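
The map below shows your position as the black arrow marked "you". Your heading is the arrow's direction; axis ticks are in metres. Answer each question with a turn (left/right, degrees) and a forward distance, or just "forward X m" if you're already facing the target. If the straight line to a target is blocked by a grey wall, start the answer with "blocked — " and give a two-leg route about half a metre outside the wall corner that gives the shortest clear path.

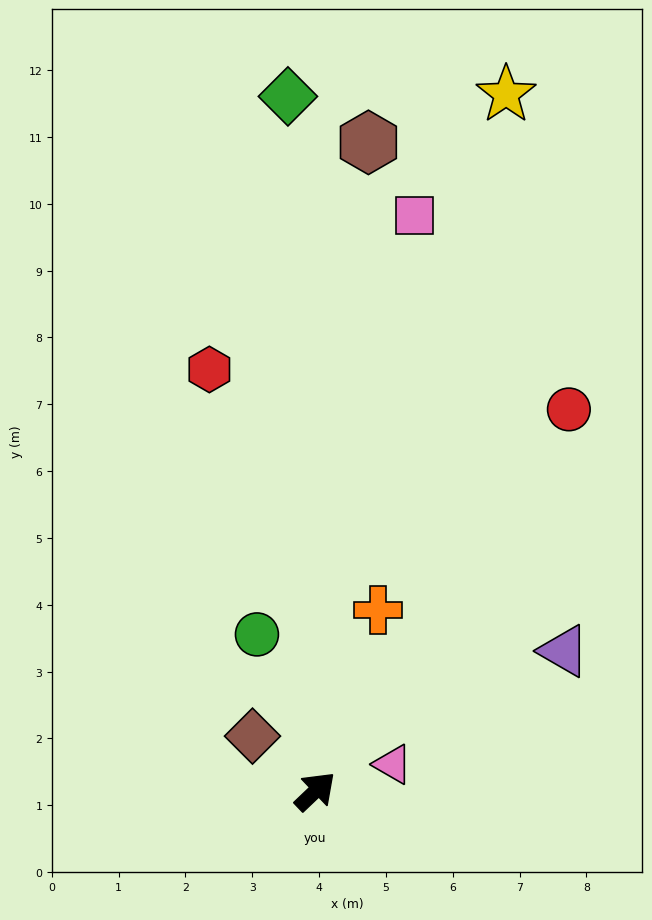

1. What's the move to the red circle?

turn left 13°, forward 6.9 m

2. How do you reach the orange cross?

turn left 27°, forward 2.9 m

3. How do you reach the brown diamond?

turn left 95°, forward 1.2 m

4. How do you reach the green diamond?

turn left 49°, forward 10.4 m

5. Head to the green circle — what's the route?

turn left 67°, forward 2.5 m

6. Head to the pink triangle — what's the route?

turn right 24°, forward 1.2 m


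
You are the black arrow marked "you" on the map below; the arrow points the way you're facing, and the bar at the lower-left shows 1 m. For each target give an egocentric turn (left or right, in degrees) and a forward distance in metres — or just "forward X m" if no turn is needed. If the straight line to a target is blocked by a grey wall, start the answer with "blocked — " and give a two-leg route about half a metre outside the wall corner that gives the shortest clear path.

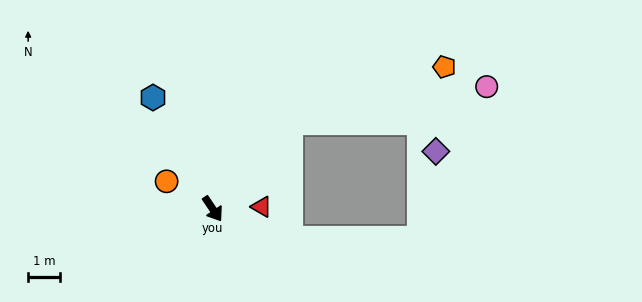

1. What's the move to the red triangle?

turn left 59°, forward 1.6 m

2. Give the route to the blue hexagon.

turn left 174°, forward 4.0 m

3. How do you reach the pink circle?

blocked — turn left 105°, forward 3.7 m, then turn right 39°, forward 6.4 m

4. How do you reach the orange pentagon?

blocked — turn left 105°, forward 3.7 m, then turn right 29°, forward 5.2 m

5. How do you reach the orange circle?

turn right 155°, forward 1.7 m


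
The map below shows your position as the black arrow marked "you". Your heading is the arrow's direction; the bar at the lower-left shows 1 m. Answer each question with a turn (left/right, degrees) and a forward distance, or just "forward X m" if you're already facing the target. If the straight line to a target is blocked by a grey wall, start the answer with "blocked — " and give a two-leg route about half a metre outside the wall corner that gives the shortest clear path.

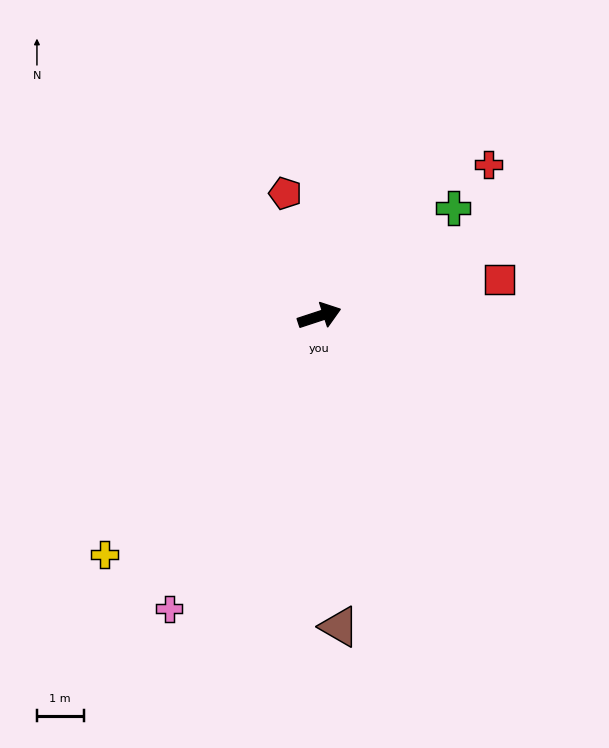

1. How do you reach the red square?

turn right 7°, forward 3.9 m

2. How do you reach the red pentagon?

turn left 87°, forward 2.7 m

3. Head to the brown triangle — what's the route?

turn right 105°, forward 6.7 m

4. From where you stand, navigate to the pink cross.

turn right 135°, forward 7.1 m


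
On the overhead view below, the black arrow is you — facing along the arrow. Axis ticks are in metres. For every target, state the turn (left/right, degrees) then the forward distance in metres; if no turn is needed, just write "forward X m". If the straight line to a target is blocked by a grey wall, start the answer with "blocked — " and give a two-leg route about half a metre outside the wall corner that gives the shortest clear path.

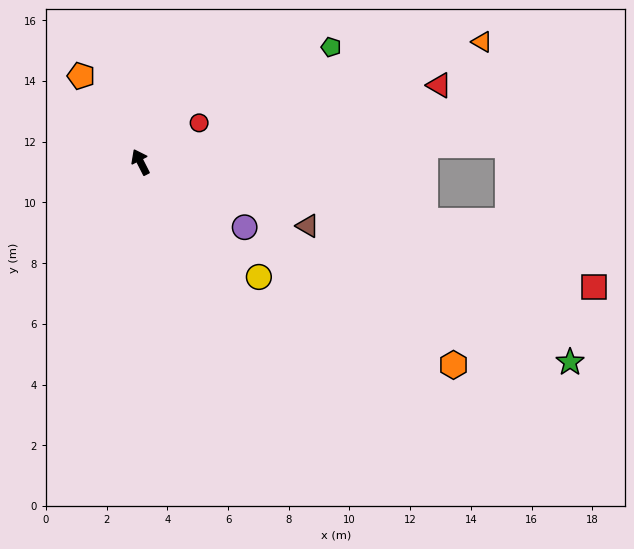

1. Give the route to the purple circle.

turn right 149°, forward 4.0 m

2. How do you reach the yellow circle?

turn right 161°, forward 5.4 m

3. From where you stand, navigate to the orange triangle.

turn right 98°, forward 11.9 m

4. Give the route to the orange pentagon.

turn left 8°, forward 3.4 m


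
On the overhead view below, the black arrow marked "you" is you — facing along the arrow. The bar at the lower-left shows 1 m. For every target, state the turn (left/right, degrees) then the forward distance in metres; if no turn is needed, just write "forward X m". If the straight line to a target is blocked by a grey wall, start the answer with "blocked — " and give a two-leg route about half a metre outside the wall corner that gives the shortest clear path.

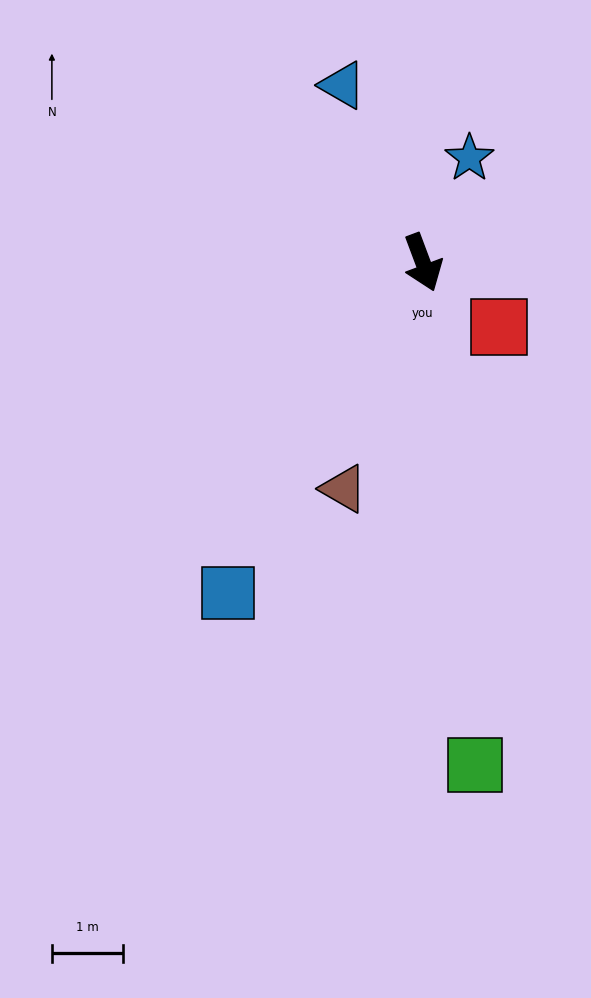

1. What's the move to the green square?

turn right 15°, forward 7.1 m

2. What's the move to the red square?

turn left 29°, forward 1.4 m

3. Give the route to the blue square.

turn right 51°, forward 5.4 m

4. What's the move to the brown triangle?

turn right 40°, forward 3.4 m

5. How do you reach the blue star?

turn left 136°, forward 1.6 m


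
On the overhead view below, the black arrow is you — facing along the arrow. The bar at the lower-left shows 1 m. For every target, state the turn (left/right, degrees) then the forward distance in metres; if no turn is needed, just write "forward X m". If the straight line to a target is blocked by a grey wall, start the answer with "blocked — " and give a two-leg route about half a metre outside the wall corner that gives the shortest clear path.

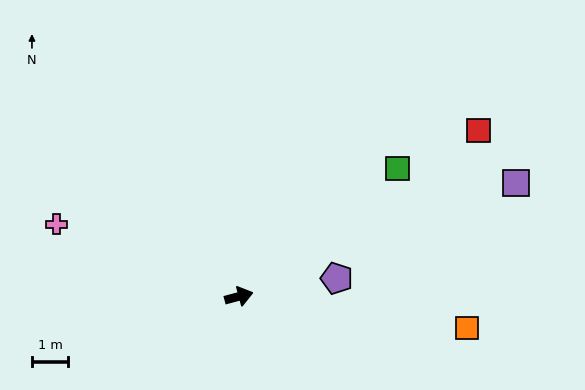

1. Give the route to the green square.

turn left 24°, forward 5.6 m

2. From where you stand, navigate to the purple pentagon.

turn right 5°, forward 2.8 m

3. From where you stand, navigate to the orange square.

turn right 23°, forward 6.4 m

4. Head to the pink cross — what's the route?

turn left 143°, forward 5.4 m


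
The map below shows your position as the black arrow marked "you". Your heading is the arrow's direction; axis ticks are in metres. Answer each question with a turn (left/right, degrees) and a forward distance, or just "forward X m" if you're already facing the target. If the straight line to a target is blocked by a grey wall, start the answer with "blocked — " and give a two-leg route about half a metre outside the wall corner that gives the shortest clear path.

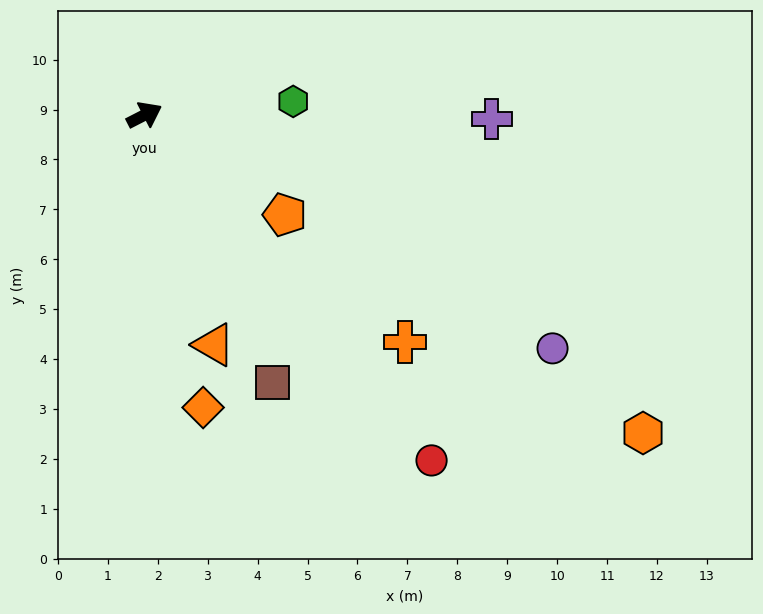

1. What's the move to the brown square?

turn right 92°, forward 5.9 m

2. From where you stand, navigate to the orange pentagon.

turn right 63°, forward 3.4 m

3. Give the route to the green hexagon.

turn right 22°, forward 3.0 m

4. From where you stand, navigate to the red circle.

turn right 77°, forward 9.0 m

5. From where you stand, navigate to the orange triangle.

turn right 100°, forward 4.8 m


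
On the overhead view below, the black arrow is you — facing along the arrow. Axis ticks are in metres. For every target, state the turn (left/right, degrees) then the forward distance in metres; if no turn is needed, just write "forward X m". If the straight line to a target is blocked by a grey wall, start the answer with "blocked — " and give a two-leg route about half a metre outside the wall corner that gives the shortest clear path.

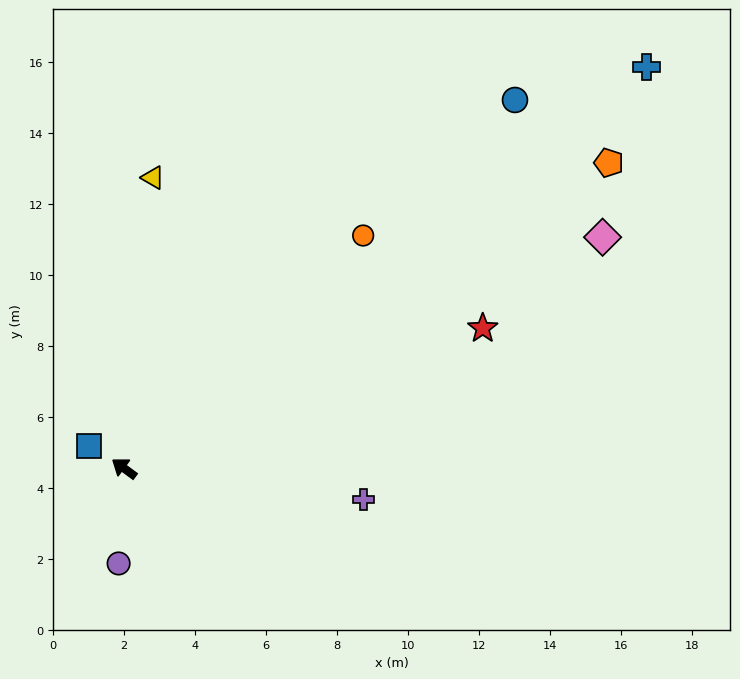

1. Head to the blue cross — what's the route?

turn right 106°, forward 18.6 m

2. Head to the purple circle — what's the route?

turn left 123°, forward 2.7 m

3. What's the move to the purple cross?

turn right 151°, forward 6.8 m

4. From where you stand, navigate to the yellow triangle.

turn right 59°, forward 8.2 m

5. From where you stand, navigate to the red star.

turn right 122°, forward 10.9 m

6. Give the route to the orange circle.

turn right 99°, forward 9.4 m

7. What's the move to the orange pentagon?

turn right 111°, forward 16.1 m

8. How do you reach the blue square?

turn left 4°, forward 1.2 m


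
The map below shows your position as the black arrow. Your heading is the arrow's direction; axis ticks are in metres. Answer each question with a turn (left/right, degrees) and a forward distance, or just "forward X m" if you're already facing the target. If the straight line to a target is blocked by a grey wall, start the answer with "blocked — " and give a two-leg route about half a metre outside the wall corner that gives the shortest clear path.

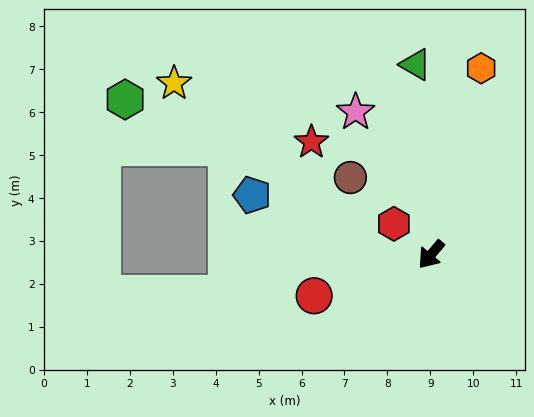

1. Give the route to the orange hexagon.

turn right 155°, forward 4.5 m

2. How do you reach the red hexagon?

turn right 90°, forward 1.1 m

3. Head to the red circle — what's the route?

turn right 31°, forward 2.9 m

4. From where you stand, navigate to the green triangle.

turn right 135°, forward 4.4 m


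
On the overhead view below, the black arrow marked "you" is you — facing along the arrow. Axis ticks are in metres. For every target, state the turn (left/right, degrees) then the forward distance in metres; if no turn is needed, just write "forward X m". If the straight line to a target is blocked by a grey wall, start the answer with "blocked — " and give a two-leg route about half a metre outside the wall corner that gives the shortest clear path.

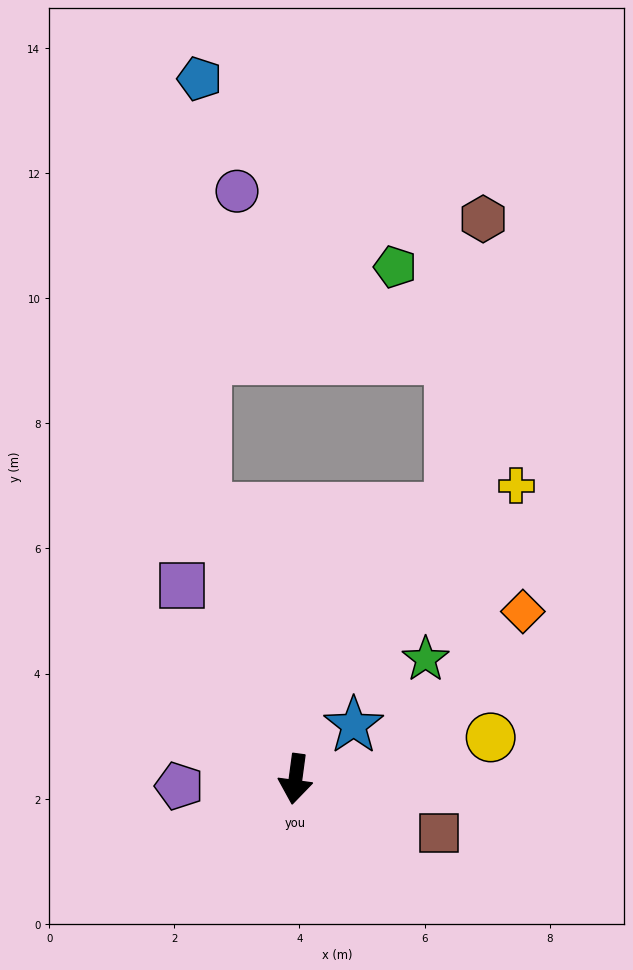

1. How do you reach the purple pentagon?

turn right 79°, forward 1.9 m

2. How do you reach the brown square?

turn left 77°, forward 2.4 m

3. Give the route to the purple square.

turn right 142°, forward 3.6 m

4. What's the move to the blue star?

turn left 140°, forward 1.3 m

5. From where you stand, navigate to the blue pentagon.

blocked — turn right 154°, forward 4.6 m, then turn right 18°, forward 6.9 m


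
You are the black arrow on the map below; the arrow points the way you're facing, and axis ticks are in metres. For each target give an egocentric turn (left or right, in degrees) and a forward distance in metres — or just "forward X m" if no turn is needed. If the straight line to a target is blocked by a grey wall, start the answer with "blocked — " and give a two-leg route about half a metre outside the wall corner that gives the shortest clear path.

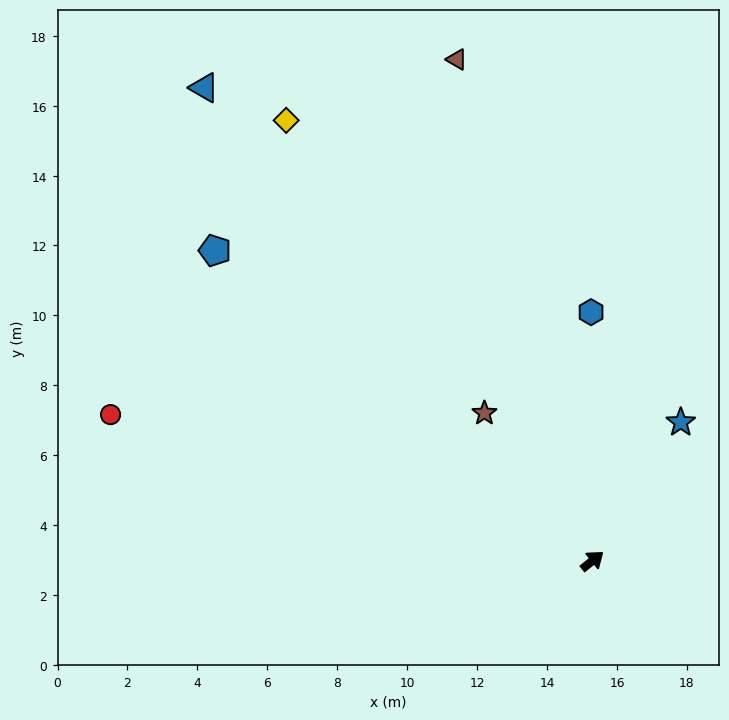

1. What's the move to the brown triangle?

turn left 66°, forward 14.9 m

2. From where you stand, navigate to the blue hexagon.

turn left 51°, forward 7.1 m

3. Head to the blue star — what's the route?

turn left 19°, forward 4.7 m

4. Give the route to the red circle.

turn left 124°, forward 14.4 m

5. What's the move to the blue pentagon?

turn left 102°, forward 14.0 m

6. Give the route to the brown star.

turn left 87°, forward 5.2 m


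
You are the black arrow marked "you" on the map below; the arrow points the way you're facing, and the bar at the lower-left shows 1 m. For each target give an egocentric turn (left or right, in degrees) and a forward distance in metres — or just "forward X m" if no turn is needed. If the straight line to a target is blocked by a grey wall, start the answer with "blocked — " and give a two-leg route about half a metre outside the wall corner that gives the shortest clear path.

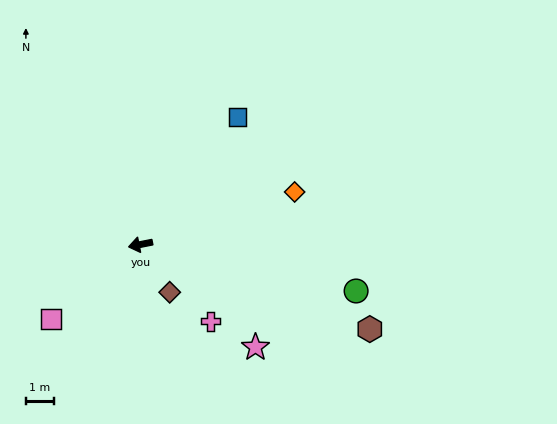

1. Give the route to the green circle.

turn left 157°, forward 7.8 m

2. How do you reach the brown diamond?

turn left 110°, forward 2.0 m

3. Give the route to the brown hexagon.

turn left 149°, forward 8.6 m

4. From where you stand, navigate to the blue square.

turn right 138°, forward 5.6 m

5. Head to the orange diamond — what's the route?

turn right 172°, forward 5.7 m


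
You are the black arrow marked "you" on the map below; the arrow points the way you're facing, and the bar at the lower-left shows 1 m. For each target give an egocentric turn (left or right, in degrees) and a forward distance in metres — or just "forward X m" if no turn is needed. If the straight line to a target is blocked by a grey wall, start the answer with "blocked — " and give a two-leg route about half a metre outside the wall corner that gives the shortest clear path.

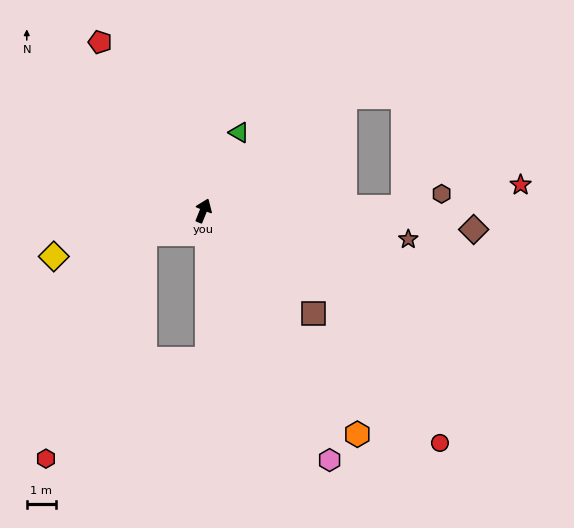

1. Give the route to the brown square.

turn right 111°, forward 5.1 m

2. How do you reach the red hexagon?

blocked — turn left 133°, forward 2.2 m, then turn left 45°, forward 8.4 m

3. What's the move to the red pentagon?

turn left 53°, forward 6.7 m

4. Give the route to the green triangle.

turn right 3°, forward 2.9 m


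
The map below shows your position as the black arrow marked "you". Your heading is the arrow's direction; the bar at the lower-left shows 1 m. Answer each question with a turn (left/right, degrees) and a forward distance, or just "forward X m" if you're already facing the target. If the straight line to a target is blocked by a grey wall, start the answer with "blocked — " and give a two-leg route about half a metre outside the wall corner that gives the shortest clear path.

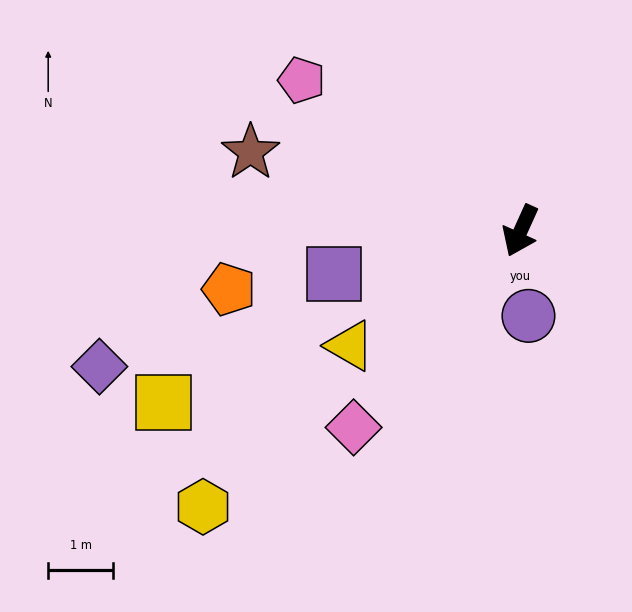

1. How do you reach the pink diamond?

turn right 16°, forward 4.0 m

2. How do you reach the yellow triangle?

turn right 32°, forward 3.2 m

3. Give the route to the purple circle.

turn left 30°, forward 1.3 m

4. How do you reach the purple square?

turn right 53°, forward 3.0 m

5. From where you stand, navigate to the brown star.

turn right 82°, forward 4.3 m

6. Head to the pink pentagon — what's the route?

turn right 100°, forward 4.1 m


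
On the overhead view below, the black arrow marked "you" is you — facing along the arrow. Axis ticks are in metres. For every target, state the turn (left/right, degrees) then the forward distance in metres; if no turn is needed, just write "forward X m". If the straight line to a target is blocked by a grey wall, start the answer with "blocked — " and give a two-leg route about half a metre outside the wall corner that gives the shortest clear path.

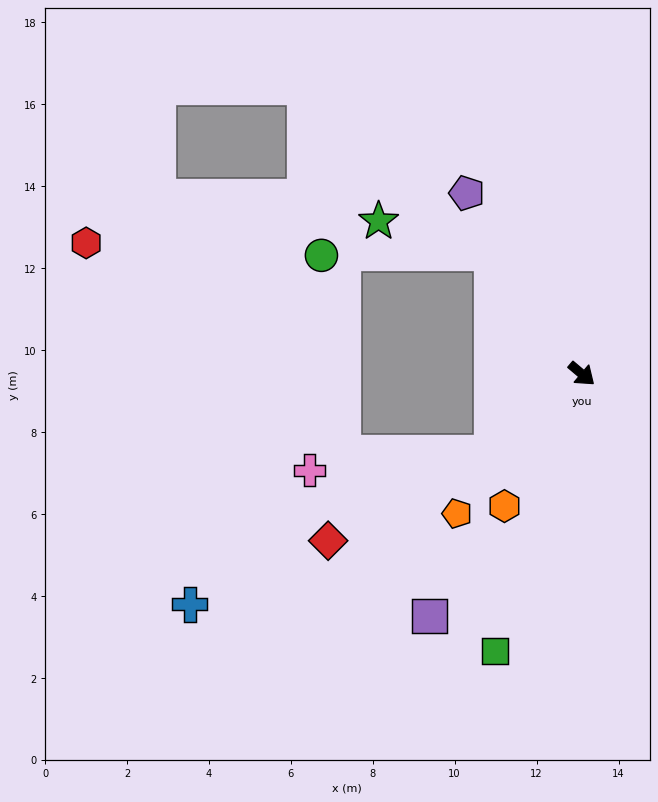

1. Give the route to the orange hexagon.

turn right 80°, forward 3.7 m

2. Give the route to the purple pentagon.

turn left 163°, forward 5.2 m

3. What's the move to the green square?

turn right 67°, forward 7.1 m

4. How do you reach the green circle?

blocked — turn left 167°, forward 3.7 m, then turn left 54°, forward 4.1 m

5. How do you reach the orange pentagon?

turn right 92°, forward 4.6 m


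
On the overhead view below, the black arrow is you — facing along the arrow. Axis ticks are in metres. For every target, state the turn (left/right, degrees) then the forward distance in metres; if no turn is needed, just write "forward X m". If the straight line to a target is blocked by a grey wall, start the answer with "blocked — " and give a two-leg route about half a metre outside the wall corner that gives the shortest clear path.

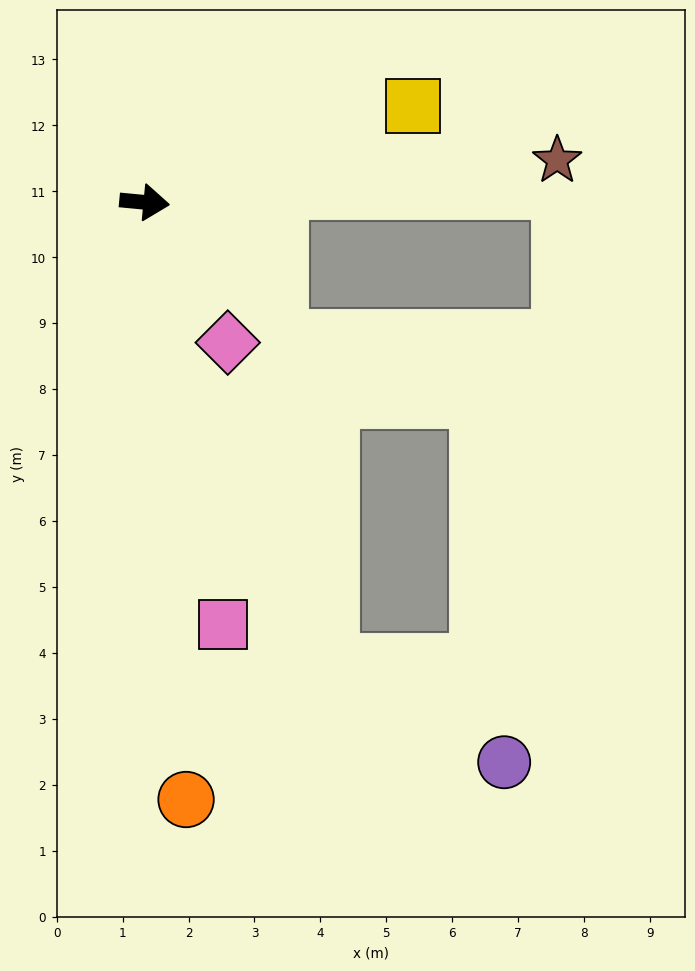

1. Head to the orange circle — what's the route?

turn right 81°, forward 9.1 m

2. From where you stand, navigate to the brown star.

turn left 11°, forward 6.3 m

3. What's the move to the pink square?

turn right 74°, forward 6.5 m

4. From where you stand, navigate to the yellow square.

turn left 25°, forward 4.3 m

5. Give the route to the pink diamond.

turn right 54°, forward 2.5 m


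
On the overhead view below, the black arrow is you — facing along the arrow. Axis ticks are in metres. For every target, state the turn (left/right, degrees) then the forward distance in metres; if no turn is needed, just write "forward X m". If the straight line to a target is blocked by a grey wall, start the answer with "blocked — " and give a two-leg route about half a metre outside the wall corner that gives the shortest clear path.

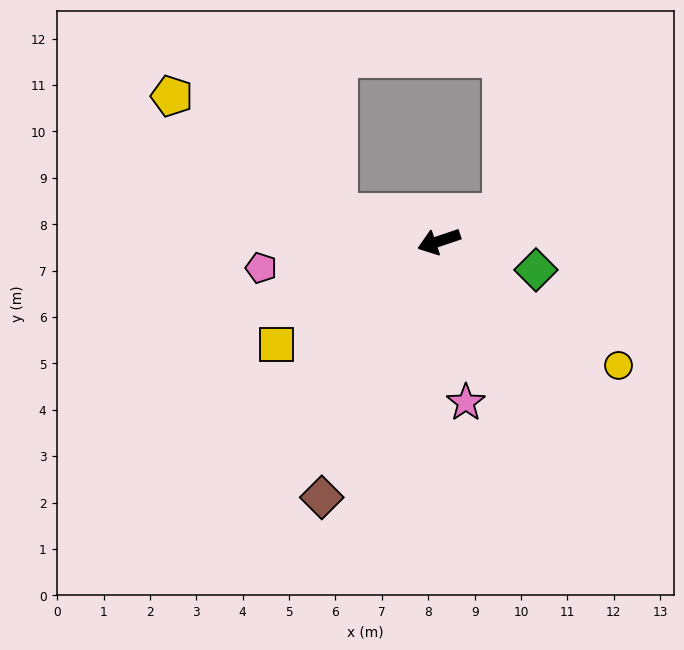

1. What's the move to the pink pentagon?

turn right 10°, forward 3.9 m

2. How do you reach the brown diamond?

turn left 47°, forward 6.1 m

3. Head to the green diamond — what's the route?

turn left 145°, forward 2.2 m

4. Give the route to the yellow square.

turn left 14°, forward 4.1 m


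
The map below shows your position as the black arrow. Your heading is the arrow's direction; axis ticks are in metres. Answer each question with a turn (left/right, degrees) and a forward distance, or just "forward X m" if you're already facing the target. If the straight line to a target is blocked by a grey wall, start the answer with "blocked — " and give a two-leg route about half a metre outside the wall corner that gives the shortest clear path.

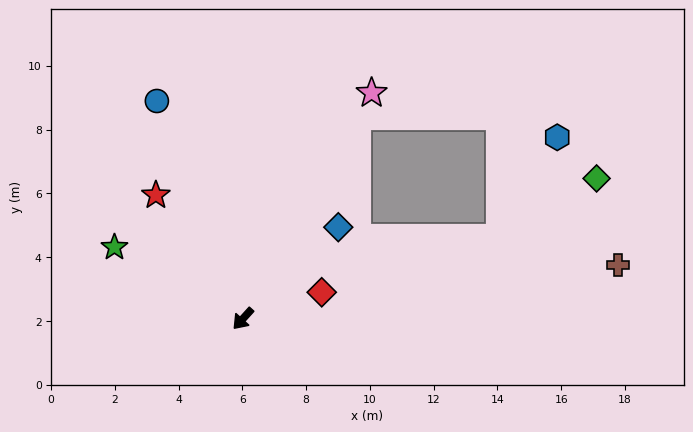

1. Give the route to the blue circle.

turn right 116°, forward 7.3 m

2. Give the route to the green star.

turn right 77°, forward 4.6 m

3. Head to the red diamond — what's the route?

turn left 151°, forward 2.6 m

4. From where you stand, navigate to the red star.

turn right 103°, forward 4.7 m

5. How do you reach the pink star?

turn right 167°, forward 8.1 m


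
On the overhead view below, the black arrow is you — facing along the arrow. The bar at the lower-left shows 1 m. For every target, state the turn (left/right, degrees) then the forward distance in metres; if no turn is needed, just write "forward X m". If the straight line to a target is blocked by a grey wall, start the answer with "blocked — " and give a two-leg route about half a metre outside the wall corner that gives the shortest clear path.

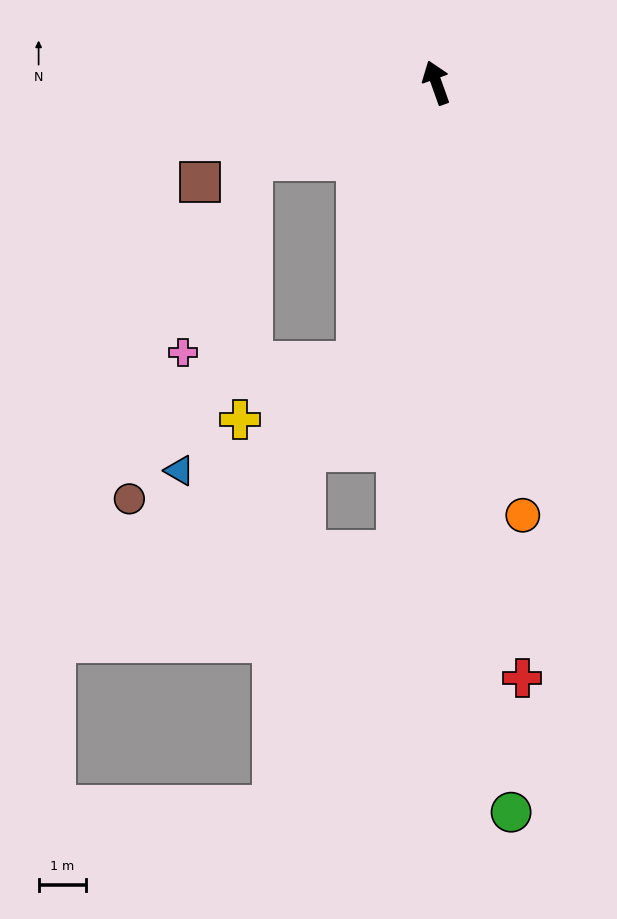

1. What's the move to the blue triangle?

blocked — turn left 93°, forward 4.2 m, then turn left 54°, forward 6.7 m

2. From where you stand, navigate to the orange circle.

turn left 172°, forward 9.3 m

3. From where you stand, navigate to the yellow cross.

blocked — turn left 144°, forward 6.1 m, then turn right 47°, forward 2.7 m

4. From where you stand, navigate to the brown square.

turn left 93°, forward 5.4 m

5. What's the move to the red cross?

turn left 169°, forward 12.7 m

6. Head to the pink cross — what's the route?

blocked — turn left 93°, forward 4.2 m, then turn left 48°, forward 4.3 m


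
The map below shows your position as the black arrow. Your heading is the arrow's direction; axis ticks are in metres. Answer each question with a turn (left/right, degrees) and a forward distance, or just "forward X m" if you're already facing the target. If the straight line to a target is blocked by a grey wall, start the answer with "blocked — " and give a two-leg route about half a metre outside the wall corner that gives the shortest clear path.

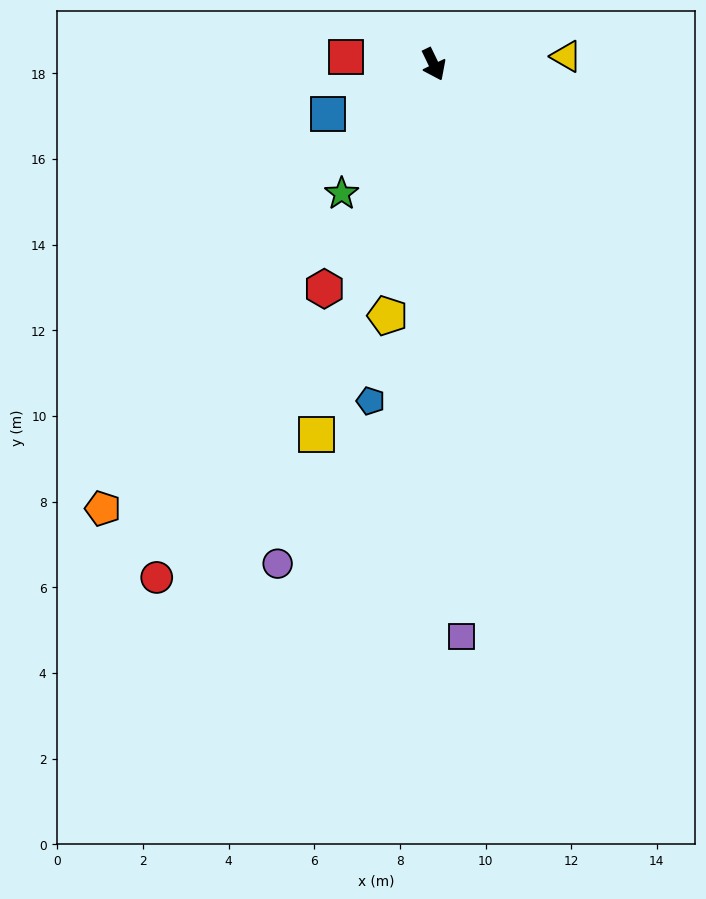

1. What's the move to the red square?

turn right 121°, forward 2.0 m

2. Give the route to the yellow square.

turn right 43°, forward 9.1 m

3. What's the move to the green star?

turn right 61°, forward 3.7 m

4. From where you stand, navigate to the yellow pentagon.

turn right 36°, forward 6.0 m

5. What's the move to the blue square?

turn right 91°, forward 2.7 m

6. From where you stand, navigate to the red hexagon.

turn right 52°, forward 5.8 m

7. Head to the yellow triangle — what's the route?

turn left 68°, forward 3.1 m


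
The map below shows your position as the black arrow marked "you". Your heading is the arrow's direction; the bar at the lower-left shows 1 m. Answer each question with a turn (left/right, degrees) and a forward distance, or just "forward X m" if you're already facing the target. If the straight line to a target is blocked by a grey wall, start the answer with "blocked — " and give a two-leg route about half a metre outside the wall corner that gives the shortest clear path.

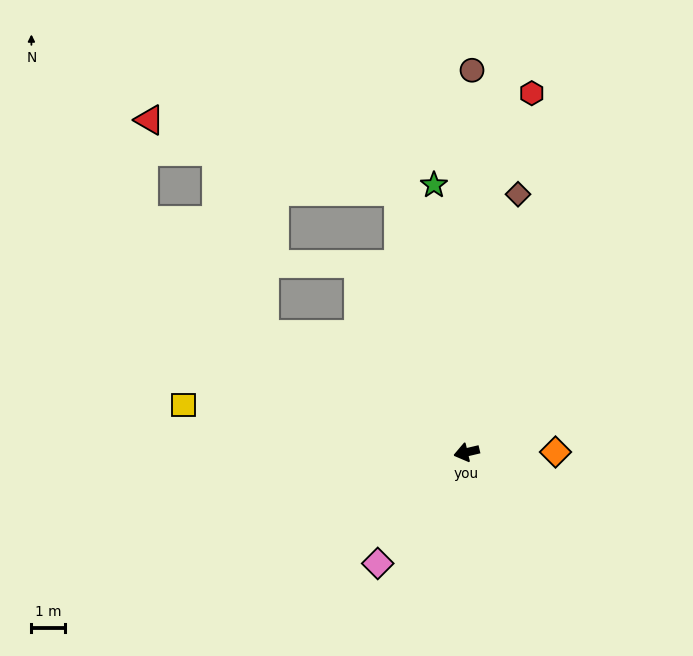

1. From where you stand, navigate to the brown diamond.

turn right 115°, forward 7.7 m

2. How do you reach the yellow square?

turn right 23°, forward 8.4 m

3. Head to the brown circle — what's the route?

turn right 104°, forward 11.2 m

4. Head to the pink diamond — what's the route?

turn left 38°, forward 4.2 m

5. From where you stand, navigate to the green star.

turn right 96°, forward 7.9 m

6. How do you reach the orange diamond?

turn left 167°, forward 2.6 m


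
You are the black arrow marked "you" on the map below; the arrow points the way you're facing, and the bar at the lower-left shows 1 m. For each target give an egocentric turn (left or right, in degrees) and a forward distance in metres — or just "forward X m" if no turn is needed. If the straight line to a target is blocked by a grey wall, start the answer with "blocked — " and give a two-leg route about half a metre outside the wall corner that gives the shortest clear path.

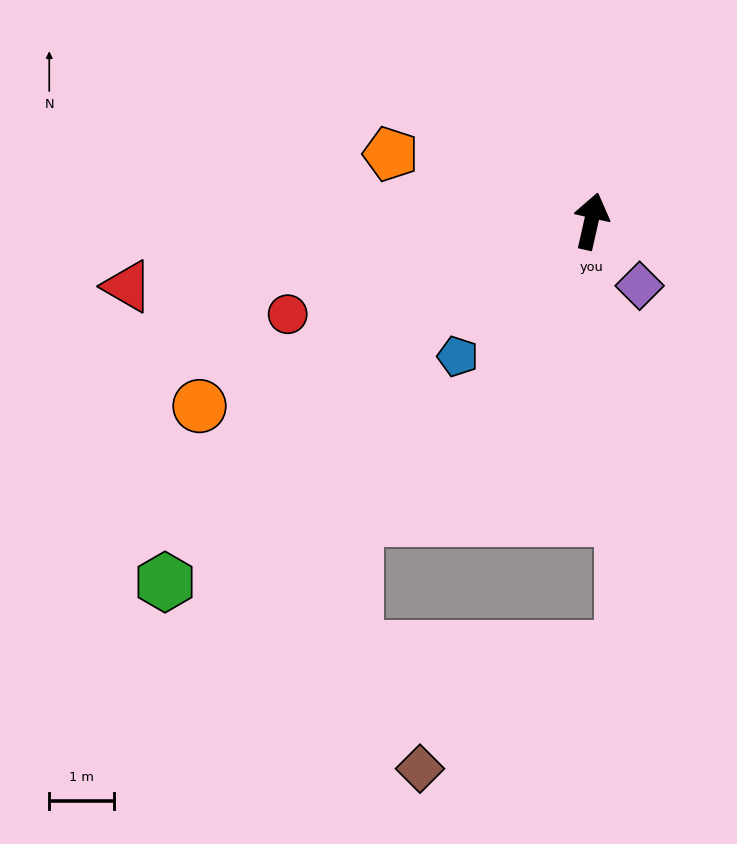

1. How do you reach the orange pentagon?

turn left 84°, forward 3.3 m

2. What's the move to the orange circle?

turn left 128°, forward 6.7 m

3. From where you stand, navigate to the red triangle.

turn left 111°, forward 7.2 m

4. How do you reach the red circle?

turn left 120°, forward 4.9 m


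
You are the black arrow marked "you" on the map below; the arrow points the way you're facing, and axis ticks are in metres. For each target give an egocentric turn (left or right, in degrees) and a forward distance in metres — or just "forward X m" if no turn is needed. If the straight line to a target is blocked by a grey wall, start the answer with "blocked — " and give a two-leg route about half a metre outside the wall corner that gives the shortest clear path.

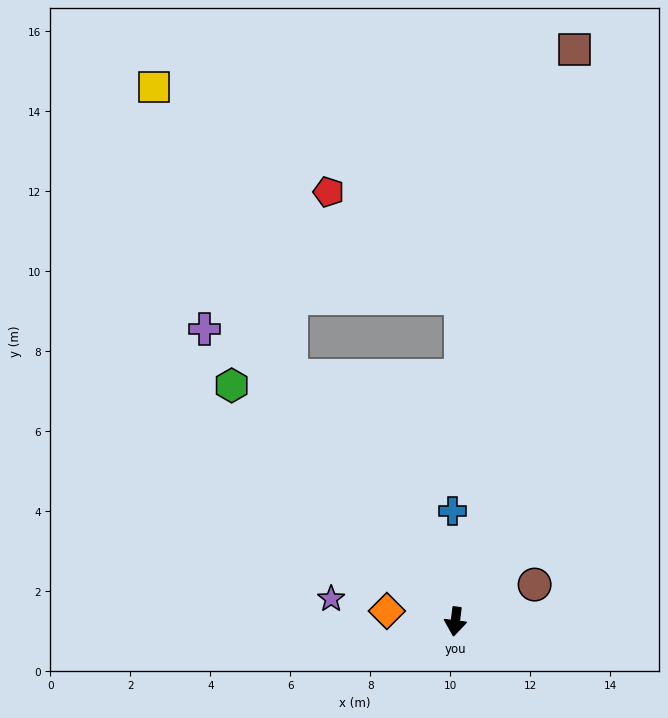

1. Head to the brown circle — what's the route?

turn left 122°, forward 2.2 m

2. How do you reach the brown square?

turn left 175°, forward 14.6 m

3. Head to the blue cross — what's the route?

turn right 171°, forward 2.8 m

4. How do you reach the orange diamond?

turn right 92°, forward 1.7 m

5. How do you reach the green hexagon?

turn right 129°, forward 8.1 m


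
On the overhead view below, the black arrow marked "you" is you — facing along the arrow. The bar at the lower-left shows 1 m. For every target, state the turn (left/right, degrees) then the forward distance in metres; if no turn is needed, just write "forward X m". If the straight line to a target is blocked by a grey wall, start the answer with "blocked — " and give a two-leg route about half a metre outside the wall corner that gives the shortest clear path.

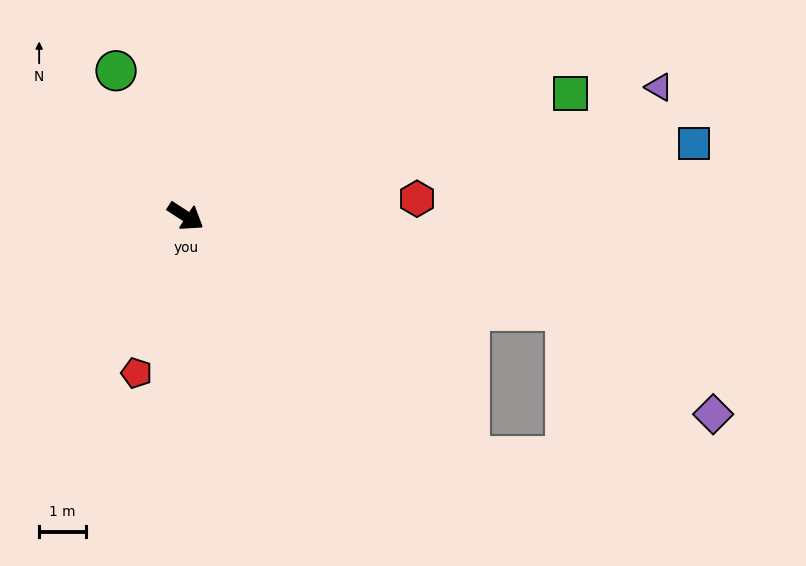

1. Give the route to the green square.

turn left 51°, forward 8.6 m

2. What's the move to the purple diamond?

blocked — turn left 19°, forward 8.3 m, then turn right 21°, forward 3.9 m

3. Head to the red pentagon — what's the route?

turn right 74°, forward 3.5 m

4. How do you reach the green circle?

turn left 149°, forward 3.4 m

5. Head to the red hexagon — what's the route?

turn left 37°, forward 5.0 m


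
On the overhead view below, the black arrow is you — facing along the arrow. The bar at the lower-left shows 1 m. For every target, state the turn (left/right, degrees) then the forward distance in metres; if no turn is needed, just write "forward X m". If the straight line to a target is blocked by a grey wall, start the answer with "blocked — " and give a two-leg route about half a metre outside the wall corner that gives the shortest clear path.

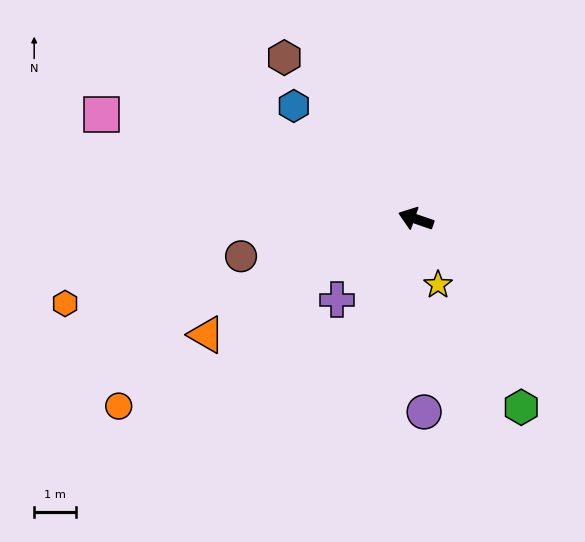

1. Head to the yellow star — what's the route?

turn left 128°, forward 1.7 m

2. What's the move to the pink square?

forward 7.9 m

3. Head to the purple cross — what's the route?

turn left 65°, forward 2.7 m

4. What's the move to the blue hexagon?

turn right 24°, forward 4.0 m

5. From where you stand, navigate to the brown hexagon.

turn right 32°, forward 5.0 m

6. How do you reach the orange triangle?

turn left 48°, forward 5.7 m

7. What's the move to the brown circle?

turn left 31°, forward 4.3 m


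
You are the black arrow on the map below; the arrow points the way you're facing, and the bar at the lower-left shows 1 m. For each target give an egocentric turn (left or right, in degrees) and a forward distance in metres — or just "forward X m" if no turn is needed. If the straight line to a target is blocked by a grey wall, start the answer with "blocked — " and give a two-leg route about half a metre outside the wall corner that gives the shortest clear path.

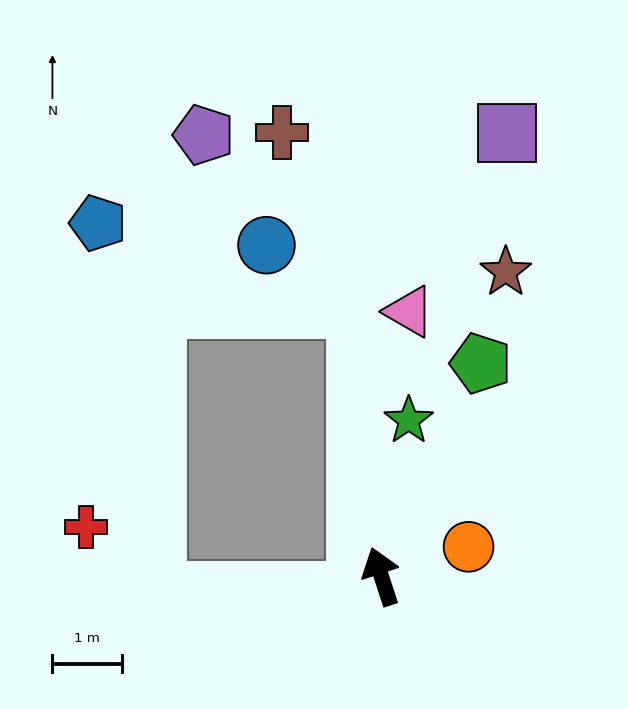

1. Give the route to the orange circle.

turn right 89°, forward 1.3 m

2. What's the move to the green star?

turn right 28°, forward 2.3 m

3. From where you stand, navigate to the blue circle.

blocked — turn right 13°, forward 3.9 m, then turn left 50°, forward 1.6 m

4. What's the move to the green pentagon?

turn right 43°, forward 3.4 m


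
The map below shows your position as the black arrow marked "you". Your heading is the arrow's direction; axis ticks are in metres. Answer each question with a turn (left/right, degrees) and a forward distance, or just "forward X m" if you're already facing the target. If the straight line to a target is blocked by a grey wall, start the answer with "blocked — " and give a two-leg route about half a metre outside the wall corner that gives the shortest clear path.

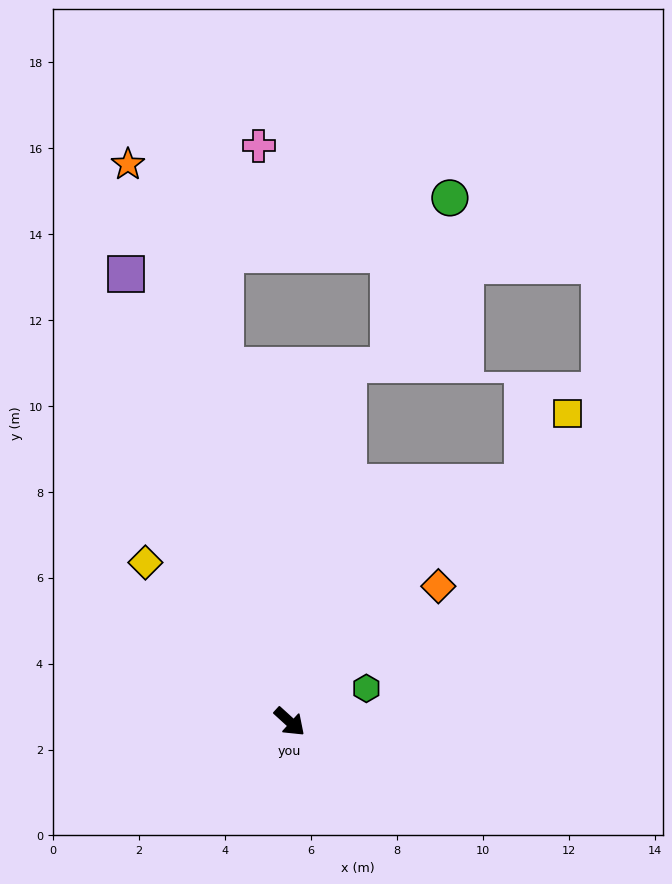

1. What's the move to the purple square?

turn left 152°, forward 11.1 m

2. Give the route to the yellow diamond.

turn left 174°, forward 5.0 m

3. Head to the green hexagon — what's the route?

turn left 66°, forward 1.9 m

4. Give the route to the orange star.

turn left 148°, forward 13.5 m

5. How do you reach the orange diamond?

turn left 85°, forward 4.7 m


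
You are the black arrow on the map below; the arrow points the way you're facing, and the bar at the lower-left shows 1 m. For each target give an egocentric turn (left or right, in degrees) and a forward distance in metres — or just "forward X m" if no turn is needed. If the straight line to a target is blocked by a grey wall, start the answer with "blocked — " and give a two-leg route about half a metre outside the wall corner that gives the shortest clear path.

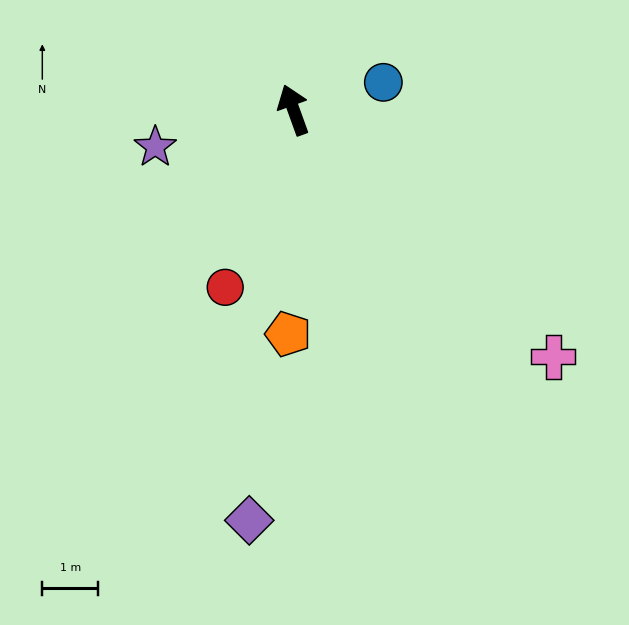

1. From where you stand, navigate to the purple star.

turn left 85°, forward 2.6 m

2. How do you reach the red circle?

turn left 139°, forward 3.4 m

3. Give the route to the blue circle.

turn right 93°, forward 1.7 m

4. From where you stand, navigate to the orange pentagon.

turn left 159°, forward 4.0 m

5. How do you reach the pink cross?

turn right 153°, forward 6.4 m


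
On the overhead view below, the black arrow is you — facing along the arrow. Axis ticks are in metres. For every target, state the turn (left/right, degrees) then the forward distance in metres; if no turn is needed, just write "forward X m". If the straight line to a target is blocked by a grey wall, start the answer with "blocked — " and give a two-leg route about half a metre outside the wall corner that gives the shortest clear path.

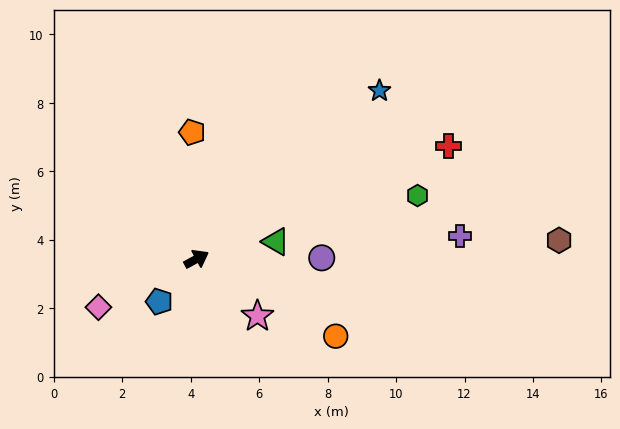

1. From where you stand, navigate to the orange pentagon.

turn left 63°, forward 3.7 m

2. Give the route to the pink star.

turn right 72°, forward 2.4 m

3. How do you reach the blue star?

turn left 14°, forward 7.3 m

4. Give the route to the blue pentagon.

turn right 160°, forward 1.7 m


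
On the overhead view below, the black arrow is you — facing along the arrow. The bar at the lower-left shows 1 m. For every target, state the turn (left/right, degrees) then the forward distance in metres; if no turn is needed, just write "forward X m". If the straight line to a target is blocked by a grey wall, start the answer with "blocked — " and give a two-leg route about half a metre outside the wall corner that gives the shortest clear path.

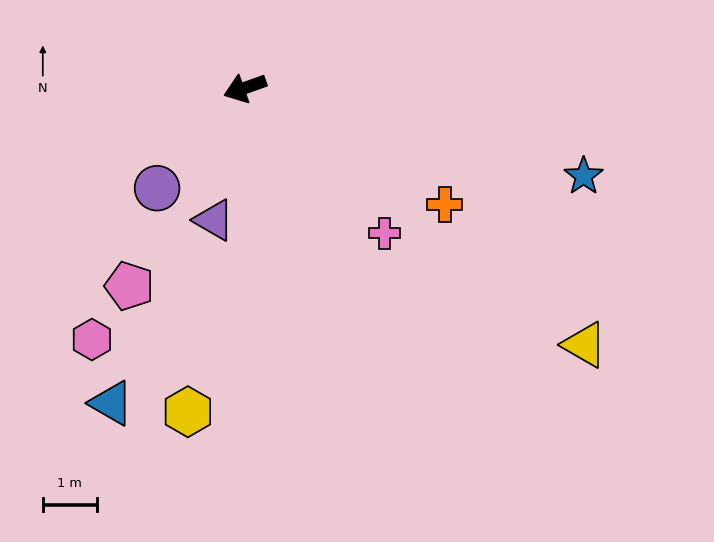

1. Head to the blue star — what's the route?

turn left 146°, forward 6.5 m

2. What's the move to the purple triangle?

turn left 57°, forward 2.5 m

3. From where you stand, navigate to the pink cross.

turn left 114°, forward 3.7 m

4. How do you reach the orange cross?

turn left 130°, forward 4.3 m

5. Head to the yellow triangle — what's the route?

turn left 123°, forward 7.9 m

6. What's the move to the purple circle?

turn left 29°, forward 2.5 m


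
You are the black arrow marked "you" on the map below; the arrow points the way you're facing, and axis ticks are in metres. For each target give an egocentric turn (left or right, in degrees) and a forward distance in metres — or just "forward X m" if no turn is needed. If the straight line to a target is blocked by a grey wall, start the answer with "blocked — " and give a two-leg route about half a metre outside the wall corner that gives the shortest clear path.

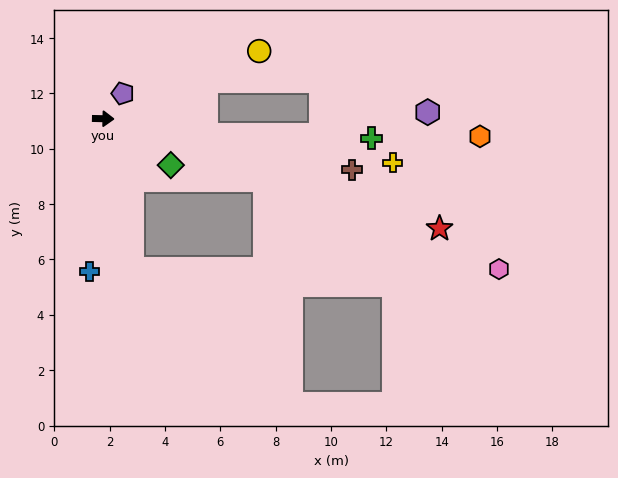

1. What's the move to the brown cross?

turn right 10°, forward 9.2 m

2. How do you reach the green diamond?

turn right 33°, forward 3.0 m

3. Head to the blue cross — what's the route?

turn right 94°, forward 5.6 m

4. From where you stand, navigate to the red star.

turn right 17°, forward 12.8 m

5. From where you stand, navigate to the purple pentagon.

turn left 54°, forward 1.2 m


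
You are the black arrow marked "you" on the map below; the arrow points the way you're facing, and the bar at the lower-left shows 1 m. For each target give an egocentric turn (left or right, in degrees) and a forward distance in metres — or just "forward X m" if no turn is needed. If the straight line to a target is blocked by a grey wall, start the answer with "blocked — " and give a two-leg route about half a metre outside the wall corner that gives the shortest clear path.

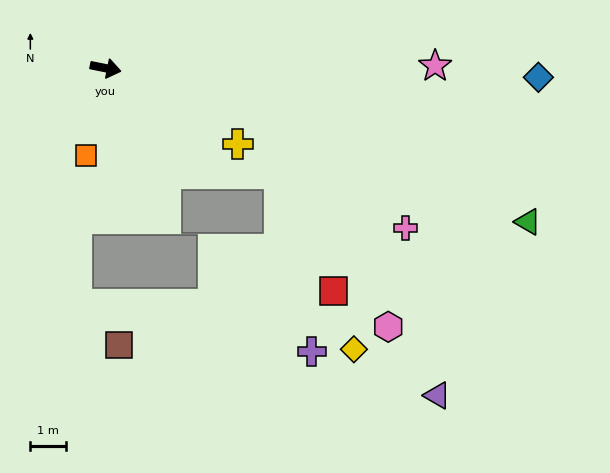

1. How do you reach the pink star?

turn left 12°, forward 9.3 m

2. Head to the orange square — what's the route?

turn right 91°, forward 2.5 m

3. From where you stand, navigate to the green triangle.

turn right 9°, forward 12.7 m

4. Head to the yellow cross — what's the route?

turn right 19°, forward 4.3 m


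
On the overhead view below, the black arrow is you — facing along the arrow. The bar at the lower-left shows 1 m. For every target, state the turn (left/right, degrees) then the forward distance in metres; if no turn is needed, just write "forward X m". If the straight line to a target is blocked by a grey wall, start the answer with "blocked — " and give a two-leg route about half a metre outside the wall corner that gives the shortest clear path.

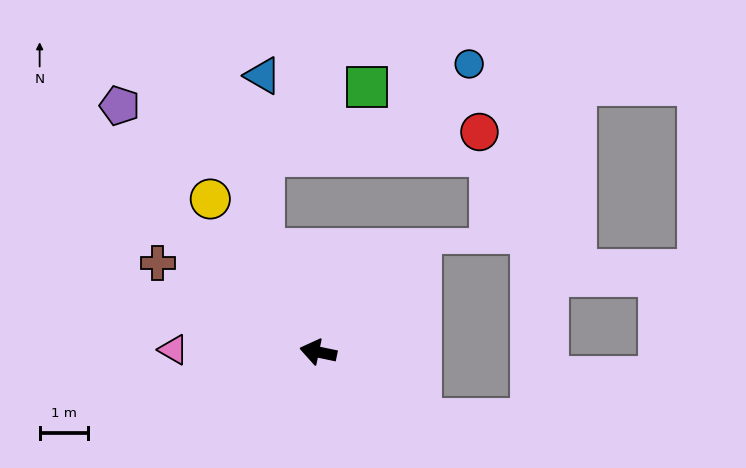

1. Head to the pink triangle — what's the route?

turn left 11°, forward 3.0 m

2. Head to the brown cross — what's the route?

turn right 17°, forward 3.8 m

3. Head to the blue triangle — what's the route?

blocked — turn right 51°, forward 2.4 m, then turn right 27°, forward 3.6 m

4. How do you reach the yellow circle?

turn right 43°, forward 3.9 m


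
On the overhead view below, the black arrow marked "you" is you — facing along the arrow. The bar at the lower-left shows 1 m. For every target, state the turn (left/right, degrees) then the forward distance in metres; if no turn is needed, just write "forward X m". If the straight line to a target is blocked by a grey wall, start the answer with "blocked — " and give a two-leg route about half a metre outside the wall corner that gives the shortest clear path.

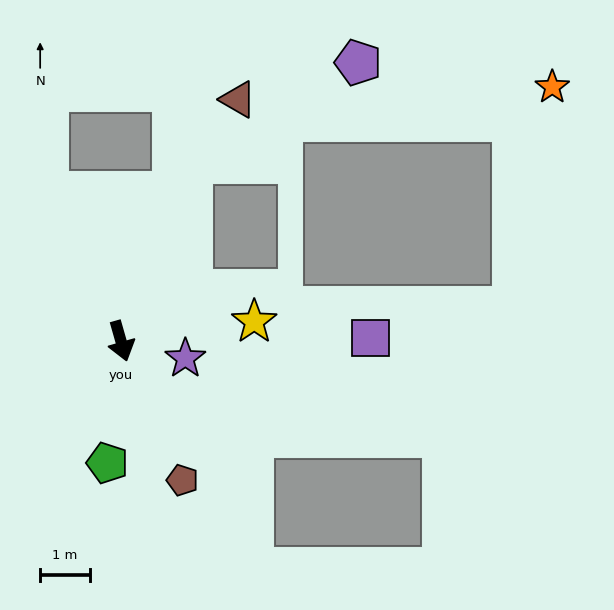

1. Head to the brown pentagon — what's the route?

turn left 8°, forward 3.1 m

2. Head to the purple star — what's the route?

turn left 59°, forward 1.3 m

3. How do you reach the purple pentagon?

blocked — turn left 142°, forward 3.9 m, then turn right 37°, forward 3.9 m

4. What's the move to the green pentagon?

turn right 22°, forward 2.5 m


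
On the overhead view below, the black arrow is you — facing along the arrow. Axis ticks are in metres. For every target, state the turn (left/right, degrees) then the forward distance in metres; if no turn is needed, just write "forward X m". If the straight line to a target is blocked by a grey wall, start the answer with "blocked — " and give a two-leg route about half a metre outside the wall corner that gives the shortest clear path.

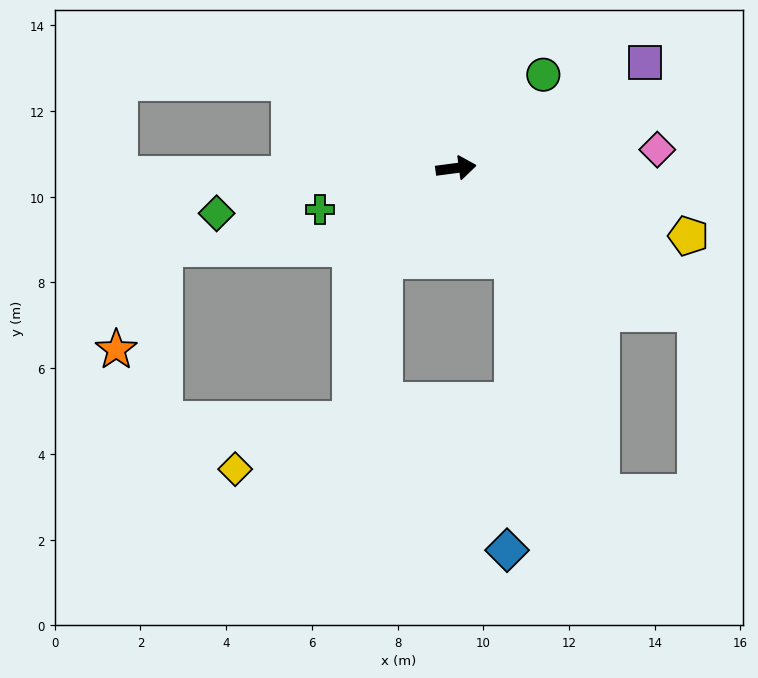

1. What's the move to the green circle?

turn left 39°, forward 3.0 m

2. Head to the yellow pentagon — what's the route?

turn right 24°, forward 5.6 m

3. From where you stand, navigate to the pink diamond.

turn right 2°, forward 4.7 m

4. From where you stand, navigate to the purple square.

turn left 22°, forward 5.1 m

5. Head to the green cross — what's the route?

turn right 171°, forward 3.3 m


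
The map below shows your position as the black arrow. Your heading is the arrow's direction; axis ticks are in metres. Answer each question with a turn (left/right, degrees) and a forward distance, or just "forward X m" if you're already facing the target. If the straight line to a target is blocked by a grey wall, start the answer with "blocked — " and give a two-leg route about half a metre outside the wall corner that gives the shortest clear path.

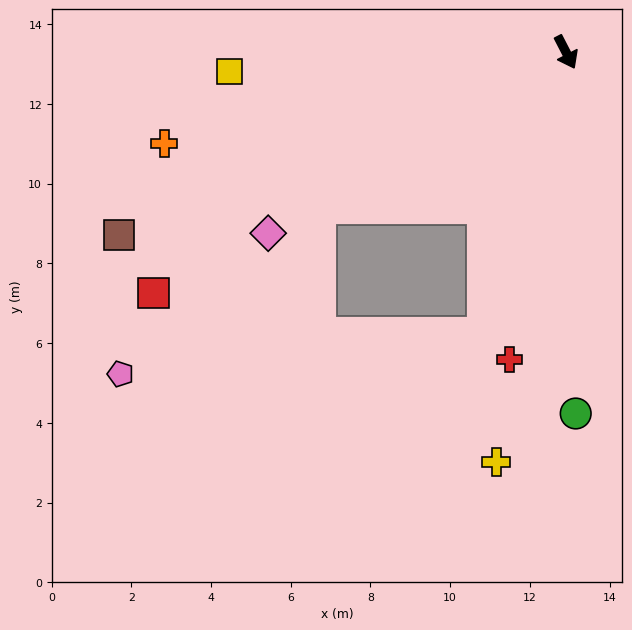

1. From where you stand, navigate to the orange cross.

turn right 105°, forward 10.3 m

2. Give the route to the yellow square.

turn right 114°, forward 8.4 m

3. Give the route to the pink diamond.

turn right 86°, forward 8.7 m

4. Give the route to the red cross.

turn right 38°, forward 7.8 m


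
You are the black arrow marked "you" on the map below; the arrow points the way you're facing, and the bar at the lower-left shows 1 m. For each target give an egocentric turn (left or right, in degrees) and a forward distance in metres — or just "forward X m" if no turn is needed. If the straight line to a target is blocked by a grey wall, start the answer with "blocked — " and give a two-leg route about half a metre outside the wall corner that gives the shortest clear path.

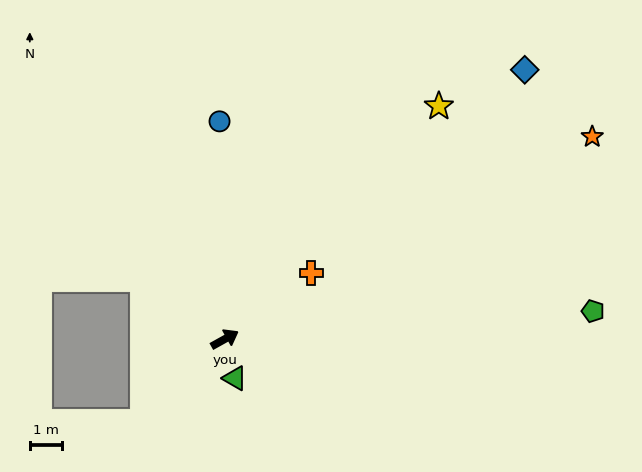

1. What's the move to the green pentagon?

turn right 25°, forward 11.6 m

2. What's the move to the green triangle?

turn right 105°, forward 1.3 m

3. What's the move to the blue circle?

turn left 62°, forward 6.9 m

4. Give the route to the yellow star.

turn left 18°, forward 10.0 m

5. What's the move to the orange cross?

turn left 8°, forward 3.4 m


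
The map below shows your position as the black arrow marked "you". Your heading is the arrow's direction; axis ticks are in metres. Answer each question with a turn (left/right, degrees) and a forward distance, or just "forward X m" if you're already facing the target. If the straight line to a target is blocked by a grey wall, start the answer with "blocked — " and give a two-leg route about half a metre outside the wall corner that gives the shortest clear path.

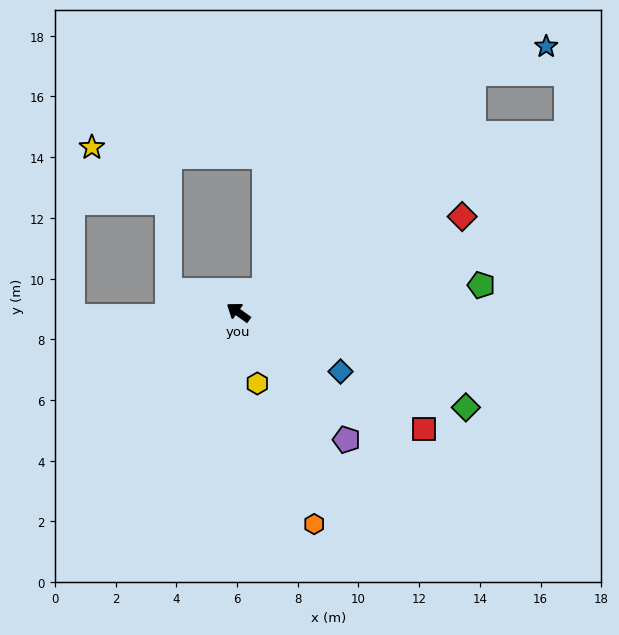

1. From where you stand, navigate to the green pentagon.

turn right 138°, forward 8.1 m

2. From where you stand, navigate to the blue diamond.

turn right 174°, forward 3.9 m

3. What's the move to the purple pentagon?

turn left 166°, forward 5.5 m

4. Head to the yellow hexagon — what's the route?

turn left 141°, forward 2.4 m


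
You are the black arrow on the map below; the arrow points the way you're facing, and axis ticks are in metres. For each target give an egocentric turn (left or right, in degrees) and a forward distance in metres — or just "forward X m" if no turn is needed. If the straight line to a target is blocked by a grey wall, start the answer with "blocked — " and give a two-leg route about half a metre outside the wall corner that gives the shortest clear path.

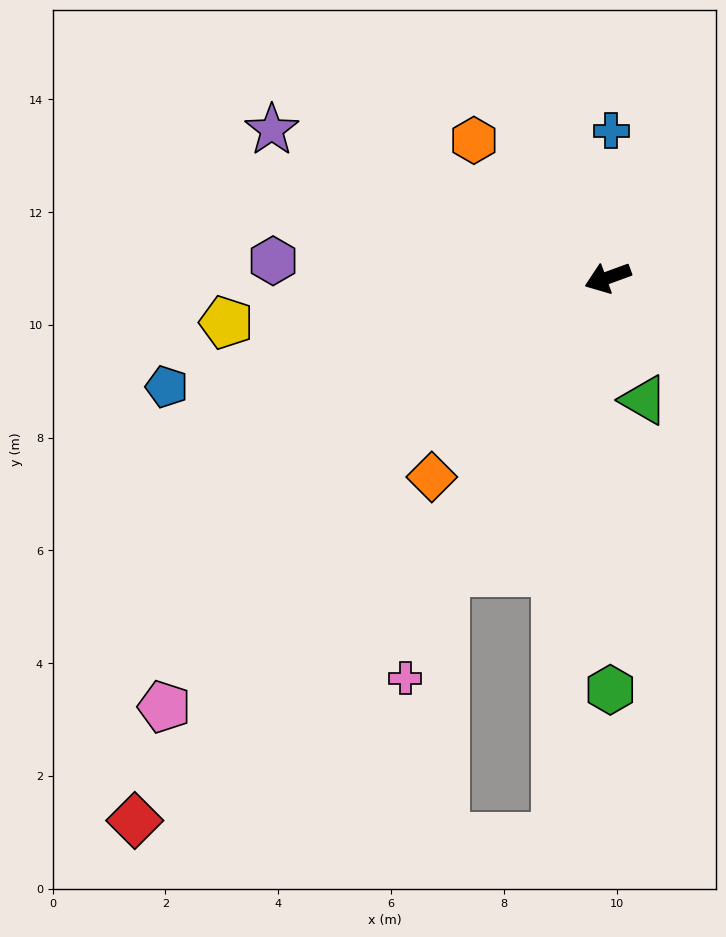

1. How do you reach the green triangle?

turn left 86°, forward 2.3 m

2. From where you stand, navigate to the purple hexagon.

turn right 23°, forward 5.9 m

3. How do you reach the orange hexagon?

turn right 66°, forward 3.4 m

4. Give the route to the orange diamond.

turn left 28°, forward 4.7 m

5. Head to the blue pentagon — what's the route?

turn right 6°, forward 8.1 m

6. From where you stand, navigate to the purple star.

turn right 44°, forward 6.5 m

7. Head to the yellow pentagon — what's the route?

turn right 13°, forward 6.8 m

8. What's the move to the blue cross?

turn right 112°, forward 2.6 m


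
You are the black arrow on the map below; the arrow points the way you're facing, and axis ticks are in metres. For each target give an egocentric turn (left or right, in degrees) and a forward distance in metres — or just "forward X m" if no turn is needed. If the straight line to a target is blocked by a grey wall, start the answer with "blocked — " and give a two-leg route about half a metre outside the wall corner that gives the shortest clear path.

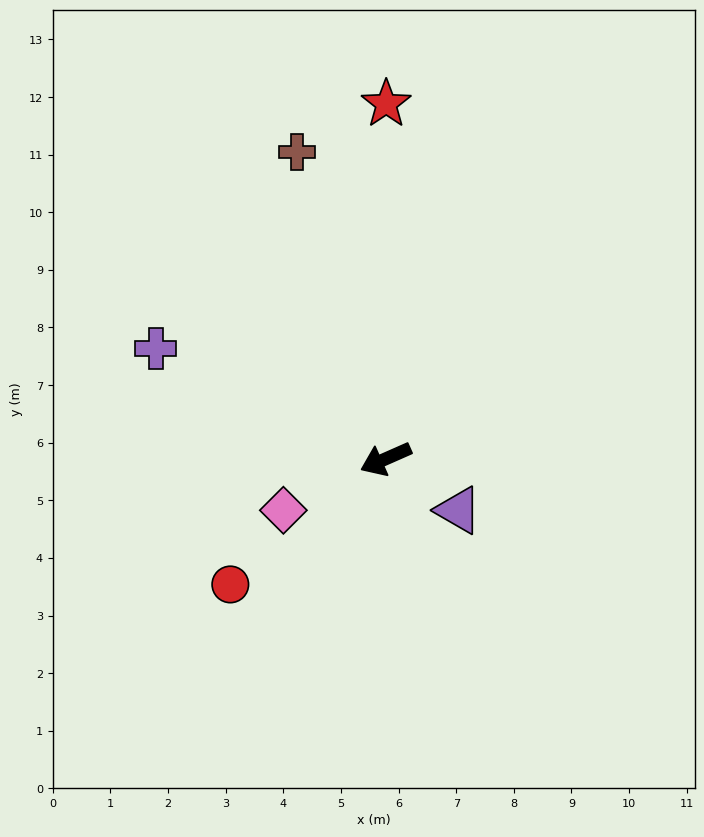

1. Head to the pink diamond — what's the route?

turn left 3°, forward 2.0 m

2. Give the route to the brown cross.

turn right 98°, forward 5.5 m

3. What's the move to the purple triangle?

turn left 121°, forward 1.5 m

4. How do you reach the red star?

turn right 114°, forward 6.2 m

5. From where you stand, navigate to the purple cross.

turn right 49°, forward 4.4 m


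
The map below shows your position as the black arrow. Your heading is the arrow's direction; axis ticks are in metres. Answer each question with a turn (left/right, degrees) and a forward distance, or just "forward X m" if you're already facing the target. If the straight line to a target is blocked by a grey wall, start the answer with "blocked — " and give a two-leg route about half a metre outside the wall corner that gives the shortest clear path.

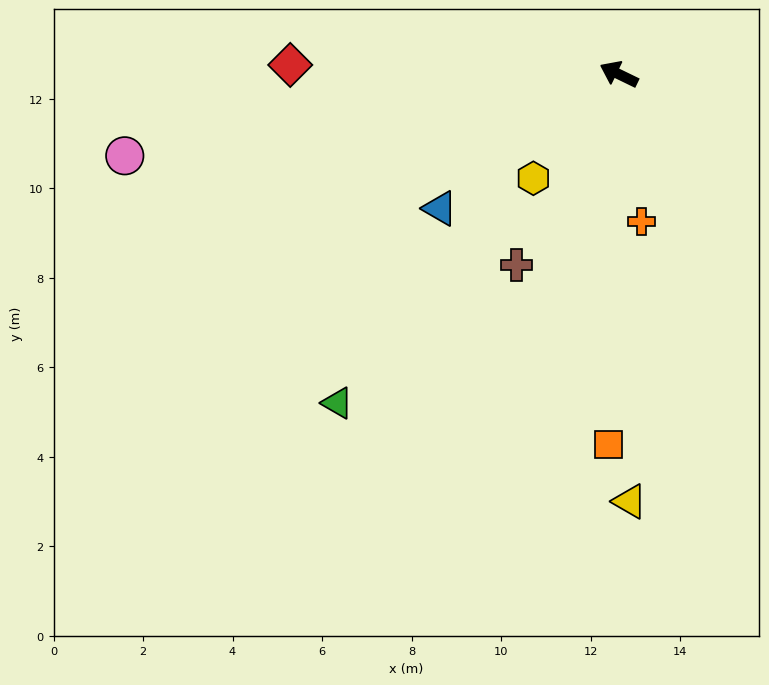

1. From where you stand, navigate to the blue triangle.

turn left 63°, forward 5.0 m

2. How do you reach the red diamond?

turn left 24°, forward 7.3 m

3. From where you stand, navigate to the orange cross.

turn left 125°, forward 3.3 m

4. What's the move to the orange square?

turn left 114°, forward 8.3 m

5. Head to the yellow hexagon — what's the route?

turn left 76°, forward 3.0 m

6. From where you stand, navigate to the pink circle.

turn left 35°, forward 11.2 m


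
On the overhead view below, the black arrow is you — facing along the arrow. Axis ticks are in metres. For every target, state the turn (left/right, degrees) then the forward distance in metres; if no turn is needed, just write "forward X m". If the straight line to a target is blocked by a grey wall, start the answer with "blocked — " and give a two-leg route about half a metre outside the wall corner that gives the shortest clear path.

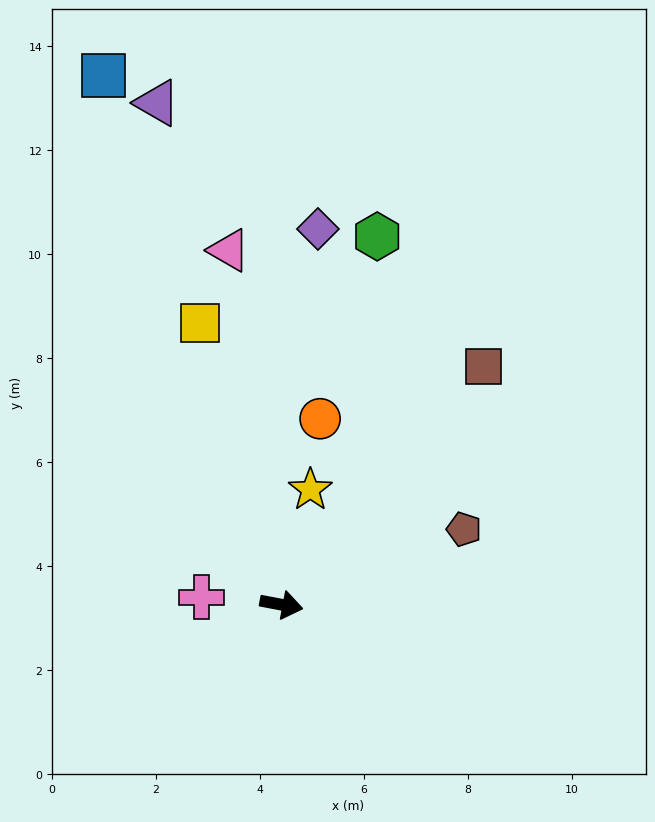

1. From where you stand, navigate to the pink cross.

turn right 174°, forward 1.5 m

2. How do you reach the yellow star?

turn left 87°, forward 2.3 m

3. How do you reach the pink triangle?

turn left 109°, forward 6.9 m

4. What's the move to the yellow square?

turn left 117°, forward 5.6 m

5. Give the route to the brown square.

turn left 60°, forward 6.0 m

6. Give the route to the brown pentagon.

turn left 33°, forward 3.8 m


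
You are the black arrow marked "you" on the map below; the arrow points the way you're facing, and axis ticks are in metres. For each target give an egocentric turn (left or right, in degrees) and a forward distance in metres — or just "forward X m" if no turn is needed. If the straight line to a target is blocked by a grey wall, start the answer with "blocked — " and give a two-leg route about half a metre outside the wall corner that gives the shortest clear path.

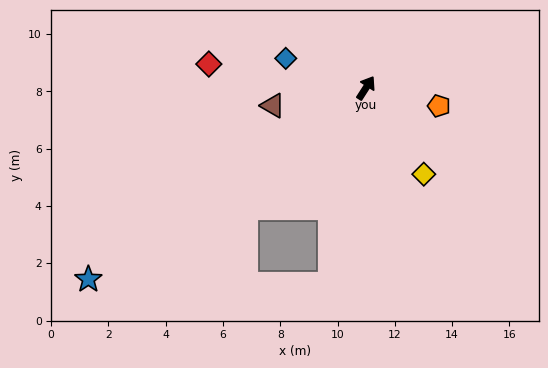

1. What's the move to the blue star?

turn left 157°, forward 11.8 m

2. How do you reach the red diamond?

turn left 114°, forward 5.6 m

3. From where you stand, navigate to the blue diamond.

turn left 103°, forward 3.0 m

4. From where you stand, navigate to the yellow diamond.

turn right 113°, forward 3.6 m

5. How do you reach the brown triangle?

turn left 133°, forward 3.3 m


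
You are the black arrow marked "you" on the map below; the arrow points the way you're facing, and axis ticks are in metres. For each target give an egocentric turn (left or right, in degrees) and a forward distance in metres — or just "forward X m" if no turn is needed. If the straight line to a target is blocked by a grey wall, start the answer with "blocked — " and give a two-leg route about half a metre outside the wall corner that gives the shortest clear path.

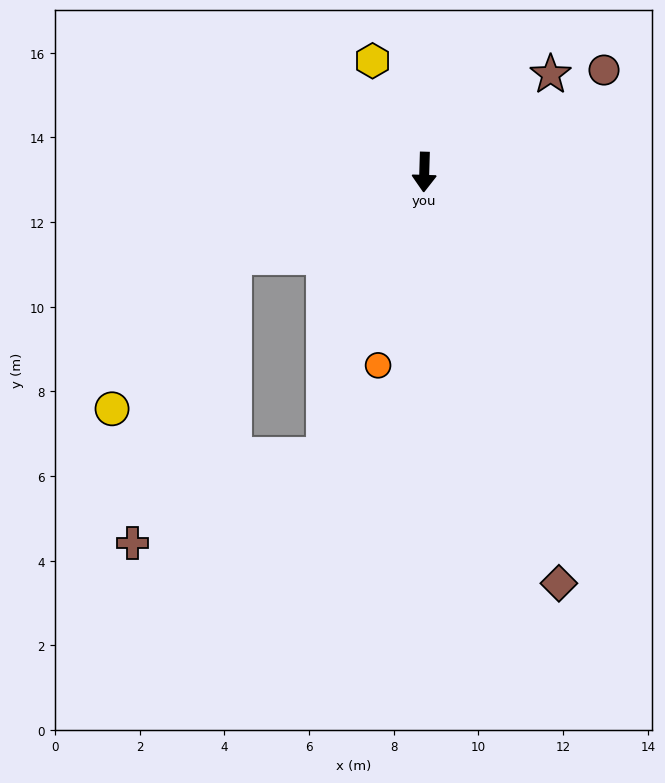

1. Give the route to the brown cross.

blocked — turn right 18°, forward 7.1 m, then turn right 46°, forward 5.0 m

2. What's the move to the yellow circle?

blocked — turn right 64°, forward 4.9 m, then turn left 27°, forward 4.6 m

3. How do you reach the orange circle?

turn right 12°, forward 4.7 m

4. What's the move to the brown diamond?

turn left 20°, forward 10.2 m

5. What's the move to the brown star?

turn left 129°, forward 3.8 m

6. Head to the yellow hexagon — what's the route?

turn right 153°, forward 2.9 m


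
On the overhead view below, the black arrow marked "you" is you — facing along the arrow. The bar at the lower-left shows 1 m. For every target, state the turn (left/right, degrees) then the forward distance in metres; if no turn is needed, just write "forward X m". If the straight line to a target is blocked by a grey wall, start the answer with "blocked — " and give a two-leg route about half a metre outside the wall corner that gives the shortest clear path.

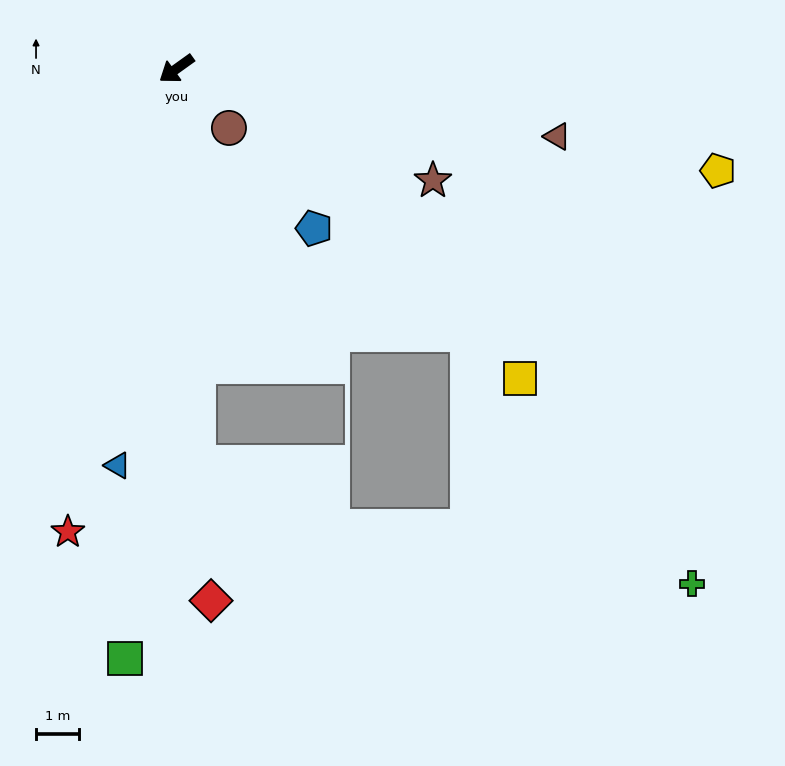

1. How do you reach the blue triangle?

turn left 46°, forward 9.4 m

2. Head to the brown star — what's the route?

turn left 121°, forward 6.6 m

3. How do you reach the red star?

turn left 41°, forward 11.2 m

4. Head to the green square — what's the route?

turn left 49°, forward 13.9 m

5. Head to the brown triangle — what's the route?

turn left 134°, forward 9.1 m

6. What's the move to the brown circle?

turn left 96°, forward 1.9 m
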